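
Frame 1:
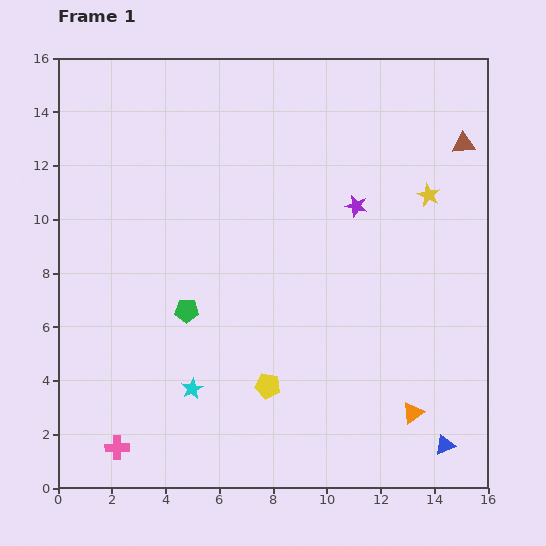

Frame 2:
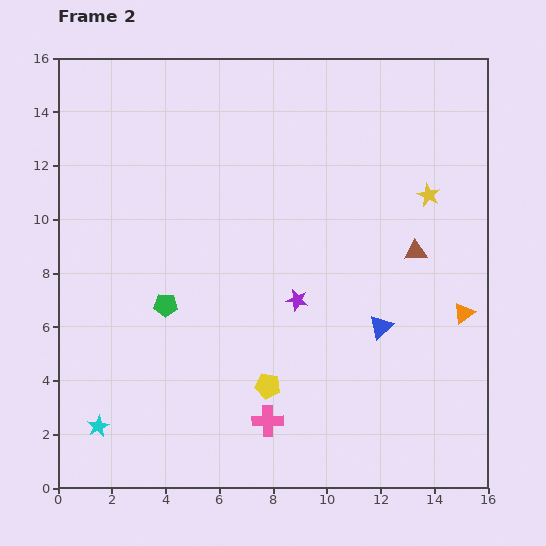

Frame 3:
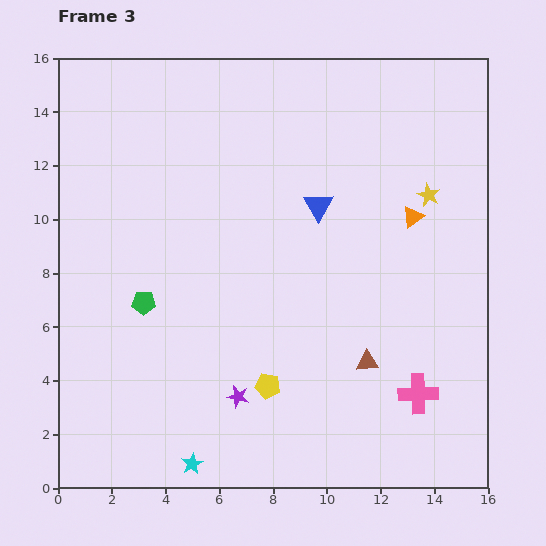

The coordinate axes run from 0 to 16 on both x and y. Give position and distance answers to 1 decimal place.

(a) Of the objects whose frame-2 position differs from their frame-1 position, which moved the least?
the green pentagon

(moved 0.8)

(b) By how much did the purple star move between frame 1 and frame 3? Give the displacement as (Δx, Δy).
(-4.4, -7.1)

The purple star was at (11.1, 10.5) in frame 1 and (6.7, 3.4) in frame 3.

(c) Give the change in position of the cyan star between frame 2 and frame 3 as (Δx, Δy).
(3.5, -1.4)

The cyan star was at (1.5, 2.3) in frame 2 and (5.0, 0.9) in frame 3.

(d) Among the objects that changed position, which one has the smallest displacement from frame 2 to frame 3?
the green pentagon

(moved 0.8)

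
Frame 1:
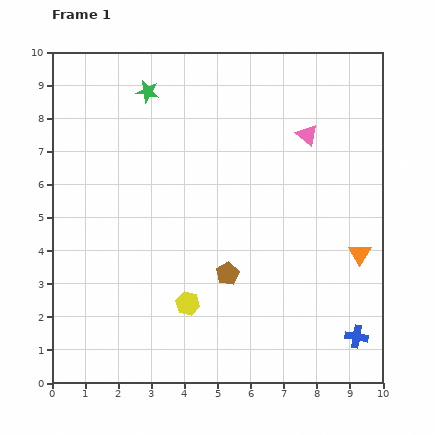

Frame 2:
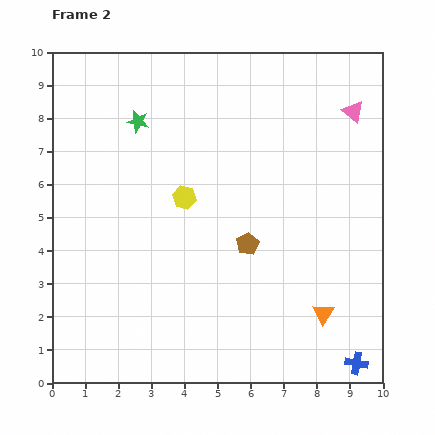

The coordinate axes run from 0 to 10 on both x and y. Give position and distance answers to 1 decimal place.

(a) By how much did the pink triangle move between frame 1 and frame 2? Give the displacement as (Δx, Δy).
(1.4, 0.7)

The pink triangle was at (7.7, 7.5) in frame 1 and (9.1, 8.2) in frame 2.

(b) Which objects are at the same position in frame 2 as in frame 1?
none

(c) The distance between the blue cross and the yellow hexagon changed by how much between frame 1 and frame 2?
+2.0

Distance in frame 1: 5.2. Distance in frame 2: 7.2.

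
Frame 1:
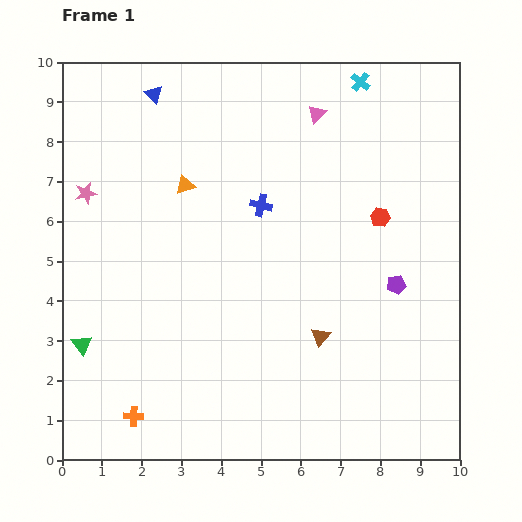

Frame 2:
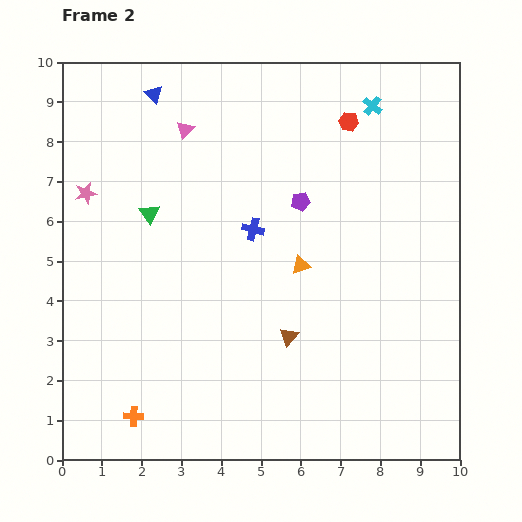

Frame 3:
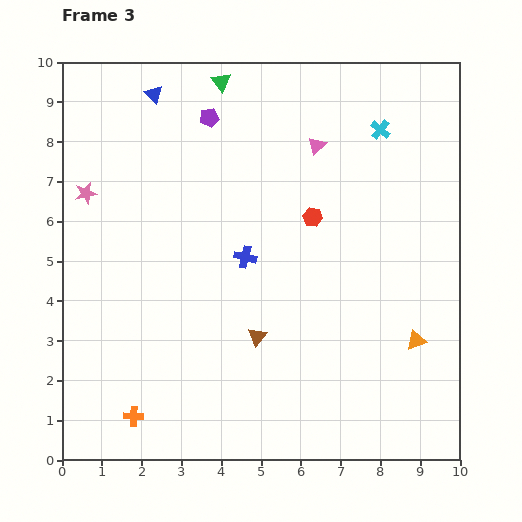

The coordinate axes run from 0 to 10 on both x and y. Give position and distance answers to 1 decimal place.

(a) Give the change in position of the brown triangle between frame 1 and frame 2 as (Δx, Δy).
(-0.8, 0.0)

The brown triangle was at (6.5, 3.1) in frame 1 and (5.7, 3.1) in frame 2.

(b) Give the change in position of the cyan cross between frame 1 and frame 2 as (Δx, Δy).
(0.3, -0.6)

The cyan cross was at (7.5, 9.5) in frame 1 and (7.8, 8.9) in frame 2.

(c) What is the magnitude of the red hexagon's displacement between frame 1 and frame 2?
2.5

The red hexagon moved from (8.0, 6.1) to (7.2, 8.5), a distance of √(0.8² + 2.4²) ≈ 2.5.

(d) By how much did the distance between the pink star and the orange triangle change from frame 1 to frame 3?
+6.6

Distance in frame 1: 2.5. Distance in frame 3: 9.1.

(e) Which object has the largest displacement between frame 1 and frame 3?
the green triangle

(moved 7.5; next 7.0)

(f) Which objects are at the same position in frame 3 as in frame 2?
the blue triangle, the orange cross, the pink star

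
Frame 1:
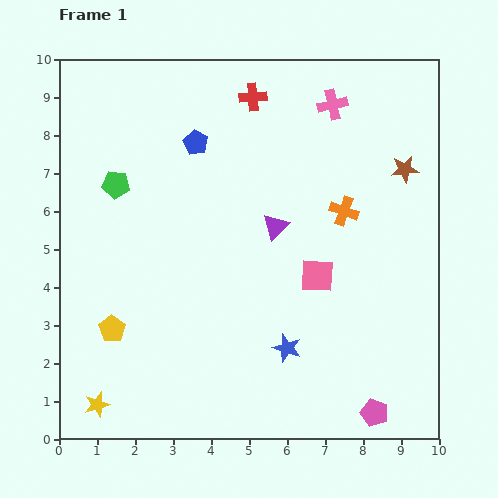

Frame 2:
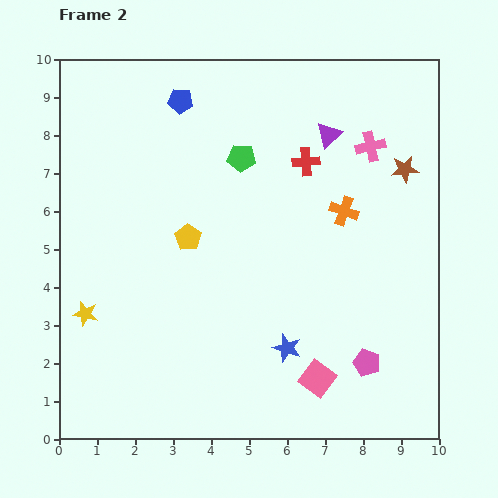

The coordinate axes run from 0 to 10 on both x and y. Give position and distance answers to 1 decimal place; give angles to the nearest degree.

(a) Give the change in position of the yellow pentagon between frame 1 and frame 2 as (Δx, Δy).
(2.0, 2.4)

The yellow pentagon was at (1.4, 2.9) in frame 1 and (3.4, 5.3) in frame 2.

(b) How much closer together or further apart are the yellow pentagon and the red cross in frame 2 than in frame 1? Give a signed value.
-3.4

Distance in frame 1: 7.1. Distance in frame 2: 3.7.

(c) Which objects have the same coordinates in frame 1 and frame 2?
the brown star, the blue star, the orange cross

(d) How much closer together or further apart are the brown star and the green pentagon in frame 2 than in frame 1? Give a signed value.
-3.3

Distance in frame 1: 7.6. Distance in frame 2: 4.3.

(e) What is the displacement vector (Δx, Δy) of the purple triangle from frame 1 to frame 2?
(1.4, 2.4)

The purple triangle was at (5.7, 5.6) in frame 1 and (7.1, 8.0) in frame 2.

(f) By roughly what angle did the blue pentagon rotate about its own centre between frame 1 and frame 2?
23° counter-clockwise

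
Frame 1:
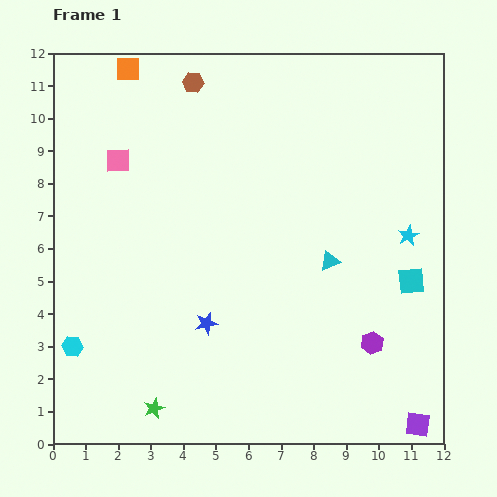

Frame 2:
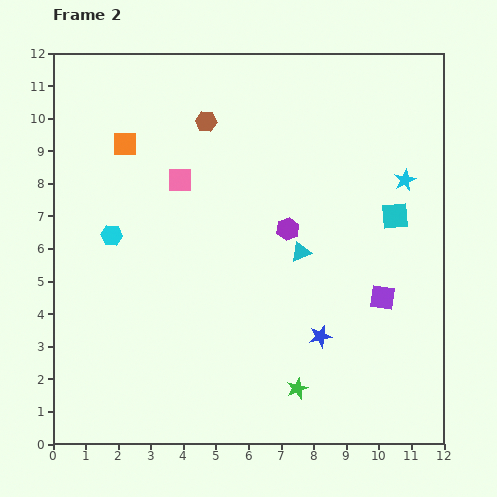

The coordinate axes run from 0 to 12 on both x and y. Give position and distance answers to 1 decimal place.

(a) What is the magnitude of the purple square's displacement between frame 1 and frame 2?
4.1

The purple square moved from (11.2, 0.6) to (10.1, 4.5), a distance of √(1.1² + 3.9²) ≈ 4.1.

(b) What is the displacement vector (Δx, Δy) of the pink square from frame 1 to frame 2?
(1.9, -0.6)

The pink square was at (2.0, 8.7) in frame 1 and (3.9, 8.1) in frame 2.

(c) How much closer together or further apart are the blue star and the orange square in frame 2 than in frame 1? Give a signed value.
+0.2

Distance in frame 1: 8.2. Distance in frame 2: 8.4.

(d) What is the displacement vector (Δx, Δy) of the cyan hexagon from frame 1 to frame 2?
(1.2, 3.4)

The cyan hexagon was at (0.6, 3.0) in frame 1 and (1.8, 6.4) in frame 2.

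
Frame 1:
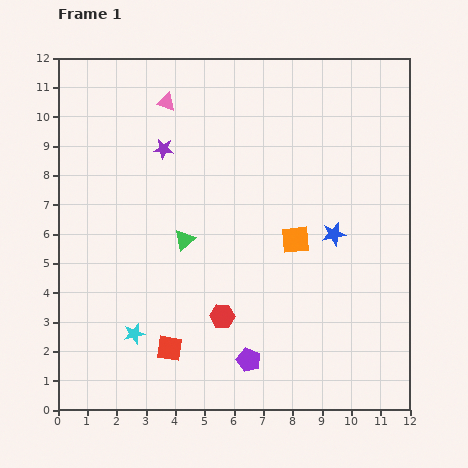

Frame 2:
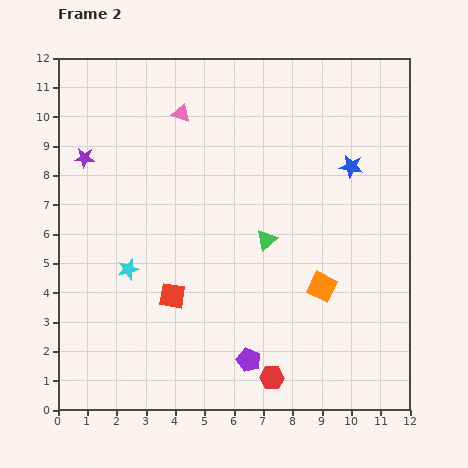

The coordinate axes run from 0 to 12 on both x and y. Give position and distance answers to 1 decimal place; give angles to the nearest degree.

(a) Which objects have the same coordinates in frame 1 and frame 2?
the purple pentagon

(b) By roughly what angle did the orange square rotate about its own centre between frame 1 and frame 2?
32° clockwise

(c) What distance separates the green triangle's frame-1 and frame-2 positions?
2.8

The green triangle moved from (4.3, 5.8) to (7.1, 5.8), a distance of √(2.8² + 0.0²) ≈ 2.8.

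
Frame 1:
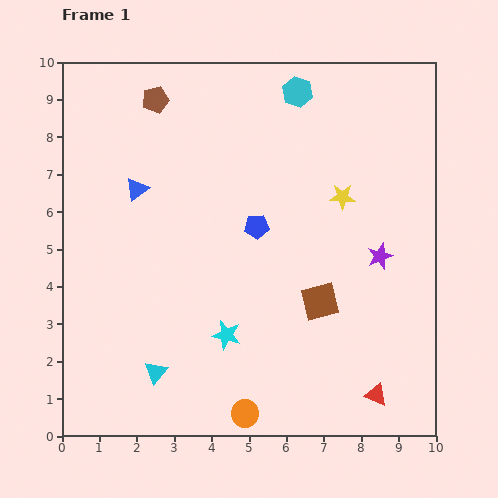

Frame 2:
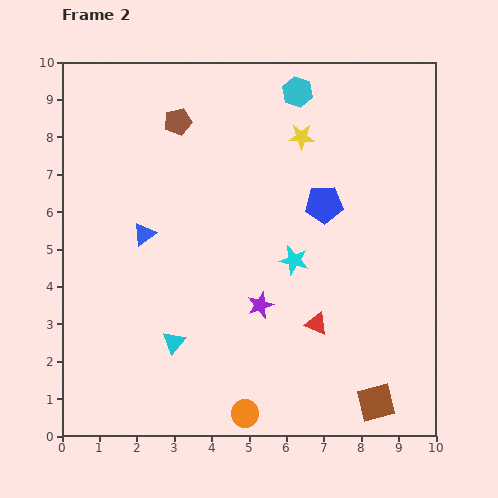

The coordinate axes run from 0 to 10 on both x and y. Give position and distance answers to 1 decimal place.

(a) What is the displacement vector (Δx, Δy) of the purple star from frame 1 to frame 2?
(-3.2, -1.3)

The purple star was at (8.5, 4.8) in frame 1 and (5.3, 3.5) in frame 2.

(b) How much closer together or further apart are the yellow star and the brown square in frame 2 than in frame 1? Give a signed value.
+4.5

Distance in frame 1: 2.9. Distance in frame 2: 7.4.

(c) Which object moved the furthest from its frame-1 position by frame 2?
the purple star

(moved 3.5; next 3.1)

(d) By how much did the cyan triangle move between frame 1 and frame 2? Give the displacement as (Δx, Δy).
(0.5, 0.8)

The cyan triangle was at (2.5, 1.7) in frame 1 and (3.0, 2.5) in frame 2.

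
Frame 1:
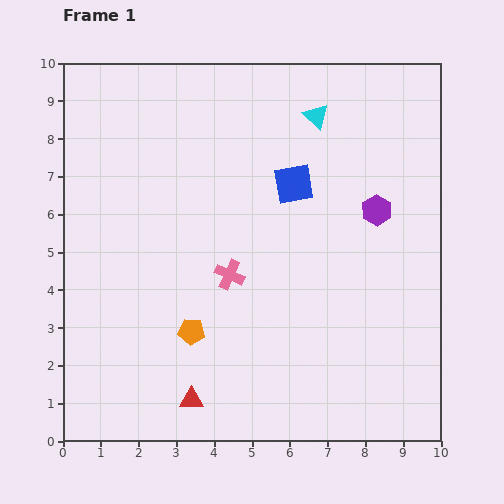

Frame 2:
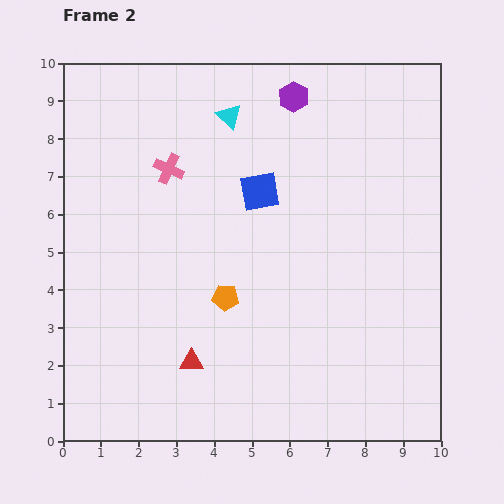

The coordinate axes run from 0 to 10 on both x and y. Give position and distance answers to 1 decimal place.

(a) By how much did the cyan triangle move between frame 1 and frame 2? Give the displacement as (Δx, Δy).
(-2.3, 0.0)

The cyan triangle was at (6.7, 8.6) in frame 1 and (4.4, 8.6) in frame 2.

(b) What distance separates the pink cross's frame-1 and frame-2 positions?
3.2

The pink cross moved from (4.4, 4.4) to (2.8, 7.2), a distance of √(1.6² + 2.8²) ≈ 3.2.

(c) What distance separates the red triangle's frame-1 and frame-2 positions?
1.0

The red triangle moved from (3.4, 1.1) to (3.4, 2.1), a distance of √(0.0² + 1.0²) ≈ 1.0.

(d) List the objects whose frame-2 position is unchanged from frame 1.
none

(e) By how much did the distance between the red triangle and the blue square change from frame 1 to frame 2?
-1.5

Distance in frame 1: 6.3. Distance in frame 2: 4.8.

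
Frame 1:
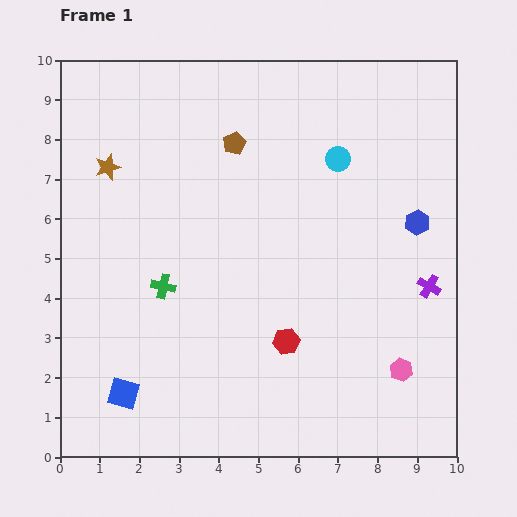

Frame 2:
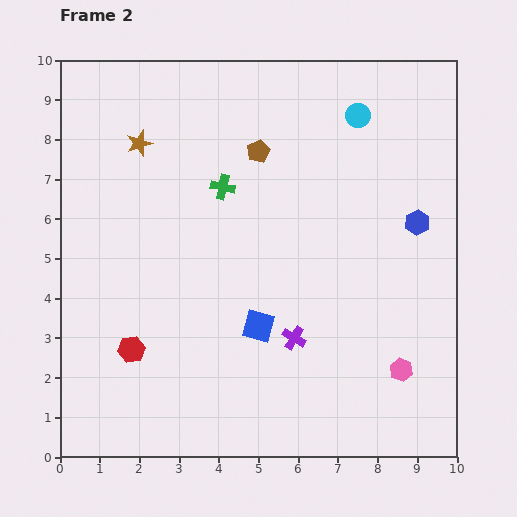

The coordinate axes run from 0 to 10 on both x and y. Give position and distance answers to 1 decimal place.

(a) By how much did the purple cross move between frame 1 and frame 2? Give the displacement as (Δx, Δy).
(-3.4, -1.3)

The purple cross was at (9.3, 4.3) in frame 1 and (5.9, 3.0) in frame 2.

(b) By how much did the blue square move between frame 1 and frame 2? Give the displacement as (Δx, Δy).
(3.4, 1.7)

The blue square was at (1.6, 1.6) in frame 1 and (5.0, 3.3) in frame 2.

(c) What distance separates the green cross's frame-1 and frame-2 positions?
2.9

The green cross moved from (2.6, 4.3) to (4.1, 6.8), a distance of √(1.5² + 2.5²) ≈ 2.9.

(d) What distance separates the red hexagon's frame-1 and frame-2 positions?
3.9

The red hexagon moved from (5.7, 2.9) to (1.8, 2.7), a distance of √(3.9² + 0.2²) ≈ 3.9.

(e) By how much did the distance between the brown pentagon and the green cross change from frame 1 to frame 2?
-2.7

Distance in frame 1: 4.0. Distance in frame 2: 1.3.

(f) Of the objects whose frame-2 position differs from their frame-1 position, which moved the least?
the brown pentagon

(moved 0.6)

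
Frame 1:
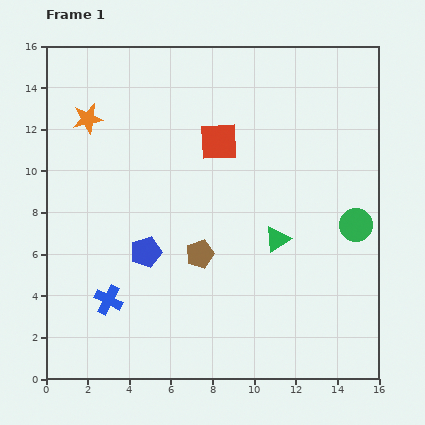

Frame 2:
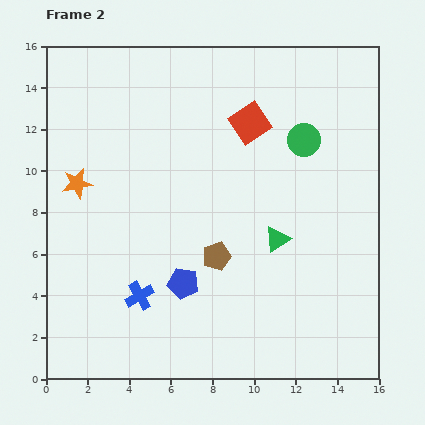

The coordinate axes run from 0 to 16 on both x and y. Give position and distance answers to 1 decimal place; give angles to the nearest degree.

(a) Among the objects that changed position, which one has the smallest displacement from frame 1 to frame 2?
the brown pentagon

(moved 0.8)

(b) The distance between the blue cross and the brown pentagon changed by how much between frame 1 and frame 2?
-0.7

Distance in frame 1: 4.9. Distance in frame 2: 4.2.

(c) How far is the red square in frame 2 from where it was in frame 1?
1.7

The red square moved from (8.3, 11.4) to (9.8, 12.3), a distance of √(1.5² + 0.9²) ≈ 1.7.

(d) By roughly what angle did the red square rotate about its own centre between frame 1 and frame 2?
32° counter-clockwise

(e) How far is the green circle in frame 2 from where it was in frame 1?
4.8

The green circle moved from (14.9, 7.4) to (12.4, 11.5), a distance of √(2.5² + 4.1²) ≈ 4.8.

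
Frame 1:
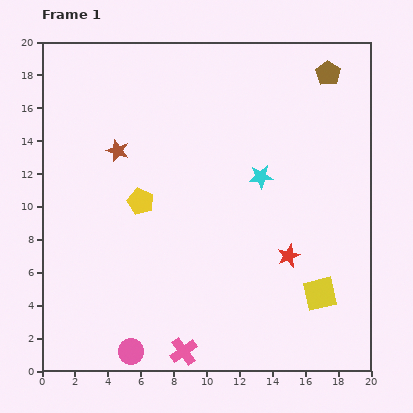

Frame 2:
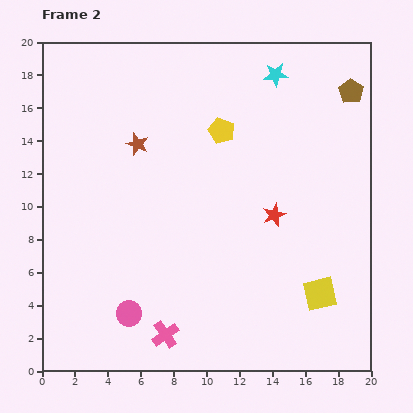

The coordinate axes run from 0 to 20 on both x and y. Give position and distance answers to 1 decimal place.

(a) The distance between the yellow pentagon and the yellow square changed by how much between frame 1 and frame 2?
-0.7

Distance in frame 1: 12.3. Distance in frame 2: 11.6.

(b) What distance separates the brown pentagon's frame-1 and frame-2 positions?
1.8

The brown pentagon moved from (17.4, 18.1) to (18.8, 17.0), a distance of √(1.4² + 1.1²) ≈ 1.8.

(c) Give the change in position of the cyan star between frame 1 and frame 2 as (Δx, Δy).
(0.9, 6.2)

The cyan star was at (13.3, 11.8) in frame 1 and (14.2, 18.0) in frame 2.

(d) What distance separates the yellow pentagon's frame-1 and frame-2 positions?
6.5

The yellow pentagon moved from (6.0, 10.3) to (10.9, 14.6), a distance of √(4.9² + 4.3²) ≈ 6.5.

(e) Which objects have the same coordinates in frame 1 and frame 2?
the yellow square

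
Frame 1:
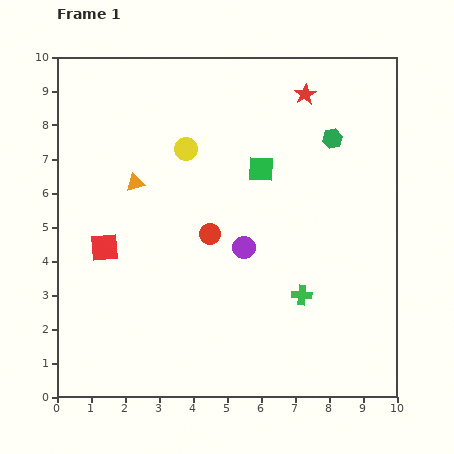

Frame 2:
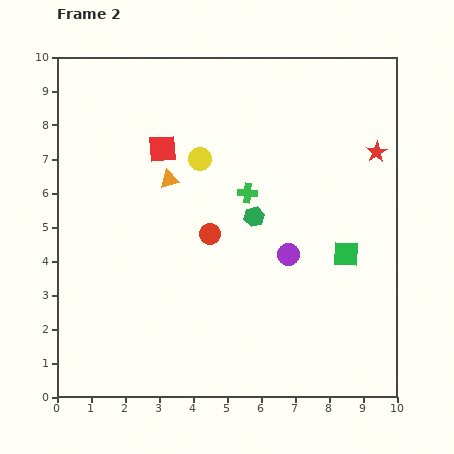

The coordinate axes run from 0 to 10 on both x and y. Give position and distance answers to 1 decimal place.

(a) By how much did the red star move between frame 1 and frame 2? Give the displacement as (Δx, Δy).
(2.1, -1.7)

The red star was at (7.3, 8.9) in frame 1 and (9.4, 7.2) in frame 2.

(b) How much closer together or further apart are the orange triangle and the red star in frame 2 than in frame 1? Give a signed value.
+0.6

Distance in frame 1: 5.6. Distance in frame 2: 6.2.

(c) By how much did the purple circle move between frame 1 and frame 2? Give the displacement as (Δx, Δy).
(1.3, -0.2)

The purple circle was at (5.5, 4.4) in frame 1 and (6.8, 4.2) in frame 2.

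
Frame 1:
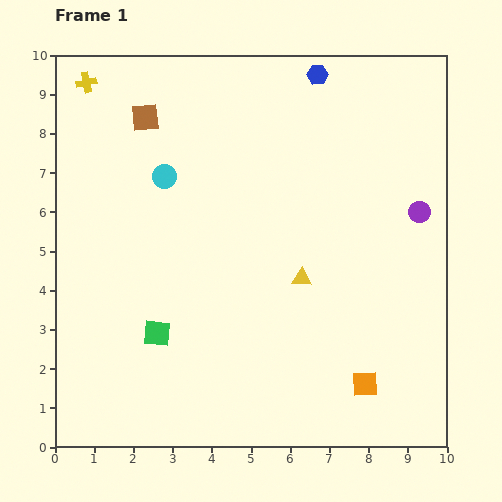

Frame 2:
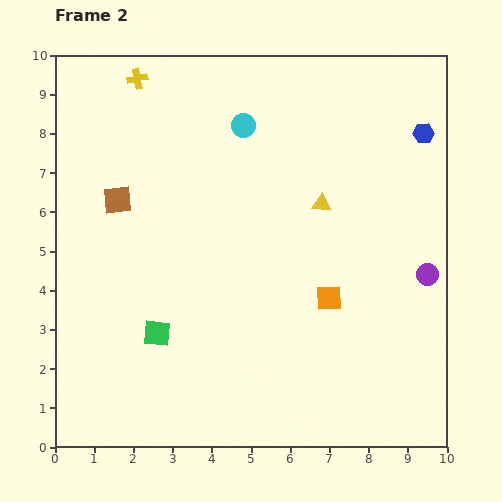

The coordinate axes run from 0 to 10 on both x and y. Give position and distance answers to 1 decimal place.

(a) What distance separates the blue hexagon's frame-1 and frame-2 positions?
3.1

The blue hexagon moved from (6.7, 9.5) to (9.4, 8.0), a distance of √(2.7² + 1.5²) ≈ 3.1.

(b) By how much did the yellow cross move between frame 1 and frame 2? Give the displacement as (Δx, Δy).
(1.3, 0.1)

The yellow cross was at (0.8, 9.3) in frame 1 and (2.1, 9.4) in frame 2.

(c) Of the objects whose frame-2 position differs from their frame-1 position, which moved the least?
the yellow cross

(moved 1.3)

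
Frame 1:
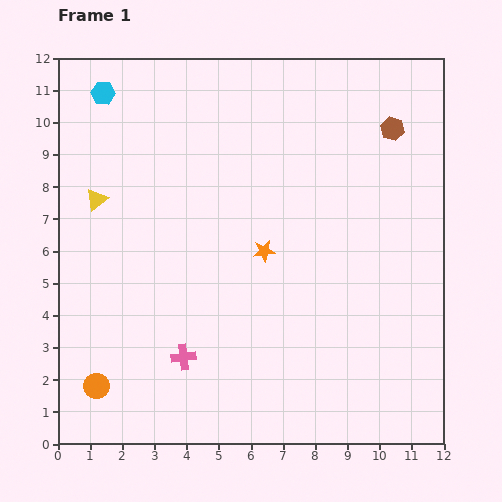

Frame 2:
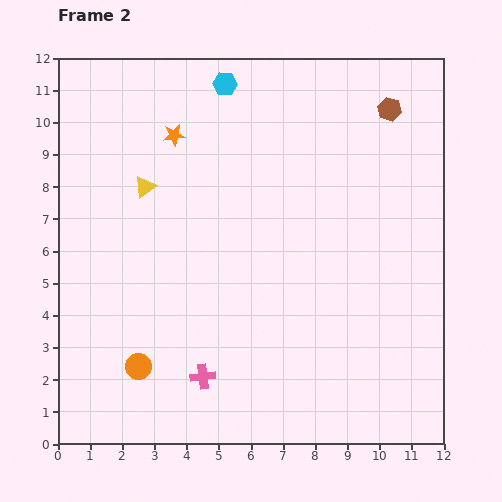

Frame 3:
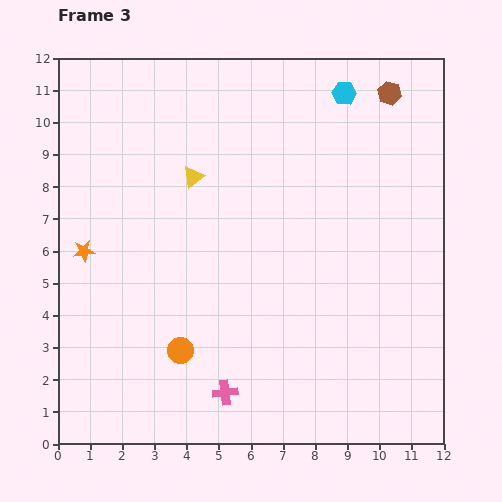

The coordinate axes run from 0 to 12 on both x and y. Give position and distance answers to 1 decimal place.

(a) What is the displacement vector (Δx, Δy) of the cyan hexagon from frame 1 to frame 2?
(3.8, 0.3)

The cyan hexagon was at (1.4, 10.9) in frame 1 and (5.2, 11.2) in frame 2.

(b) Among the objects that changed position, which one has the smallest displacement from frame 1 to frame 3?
the brown hexagon

(moved 1.1)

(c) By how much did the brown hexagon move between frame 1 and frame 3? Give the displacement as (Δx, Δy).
(-0.1, 1.1)

The brown hexagon was at (10.4, 9.8) in frame 1 and (10.3, 10.9) in frame 3.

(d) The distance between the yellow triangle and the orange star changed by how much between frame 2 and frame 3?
+2.3

Distance in frame 2: 1.8. Distance in frame 3: 4.1.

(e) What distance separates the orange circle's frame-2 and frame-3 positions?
1.4

The orange circle moved from (2.5, 2.4) to (3.8, 2.9), a distance of √(1.3² + 0.5²) ≈ 1.4.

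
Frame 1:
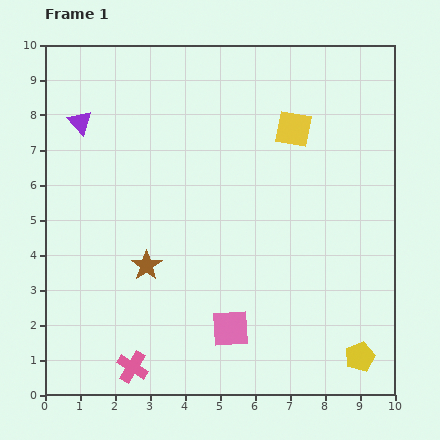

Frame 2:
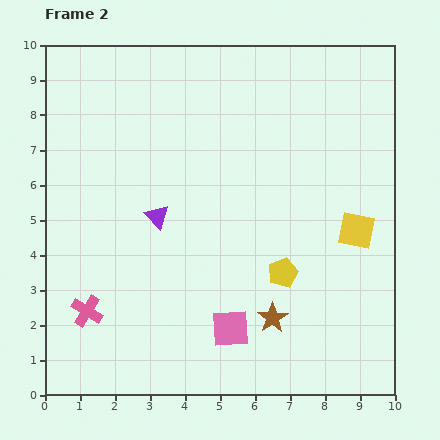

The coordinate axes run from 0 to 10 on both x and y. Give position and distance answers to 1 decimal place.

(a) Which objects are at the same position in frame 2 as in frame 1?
the pink square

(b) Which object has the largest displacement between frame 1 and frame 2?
the brown star

(moved 3.9; next 3.5)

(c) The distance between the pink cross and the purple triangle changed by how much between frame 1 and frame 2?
-3.8

Distance in frame 1: 7.2. Distance in frame 2: 3.4.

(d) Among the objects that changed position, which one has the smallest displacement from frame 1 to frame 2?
the pink cross

(moved 2.1)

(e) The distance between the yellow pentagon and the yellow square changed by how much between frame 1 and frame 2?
-4.4

Distance in frame 1: 6.8. Distance in frame 2: 2.4.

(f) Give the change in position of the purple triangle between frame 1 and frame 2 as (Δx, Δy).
(2.2, -2.7)

The purple triangle was at (1.0, 7.8) in frame 1 and (3.2, 5.1) in frame 2.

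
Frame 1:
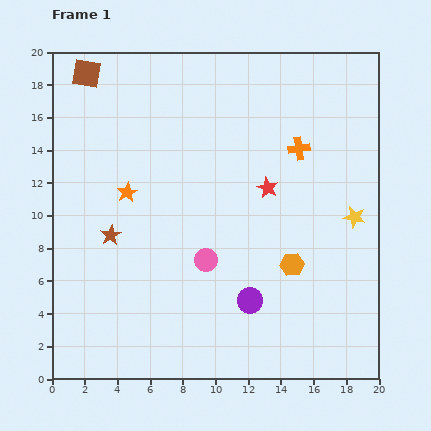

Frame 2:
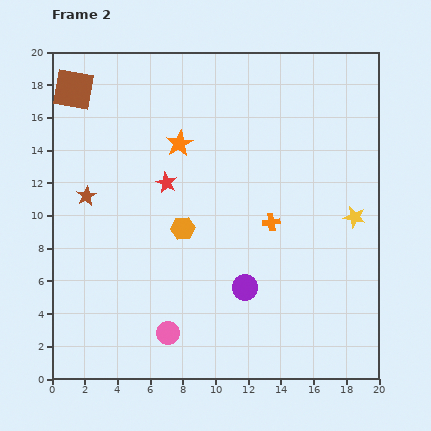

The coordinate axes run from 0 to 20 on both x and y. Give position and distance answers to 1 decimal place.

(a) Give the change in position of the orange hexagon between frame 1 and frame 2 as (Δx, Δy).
(-6.7, 2.2)

The orange hexagon was at (14.7, 7.0) in frame 1 and (8.0, 9.2) in frame 2.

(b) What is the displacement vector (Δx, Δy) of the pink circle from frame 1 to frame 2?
(-2.3, -4.5)

The pink circle was at (9.4, 7.3) in frame 1 and (7.1, 2.8) in frame 2.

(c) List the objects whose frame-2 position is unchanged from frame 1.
the yellow star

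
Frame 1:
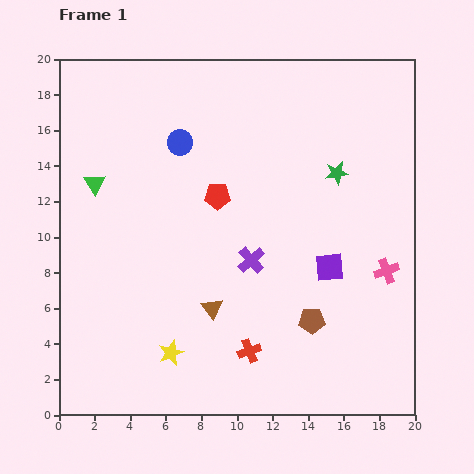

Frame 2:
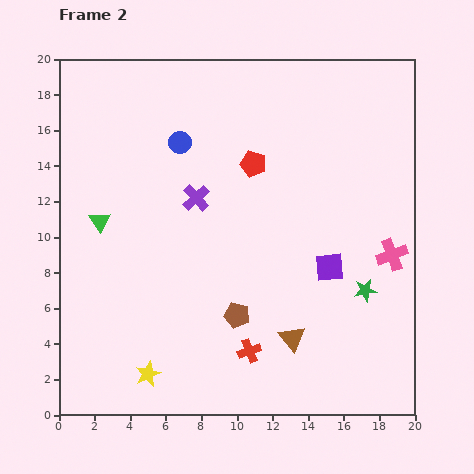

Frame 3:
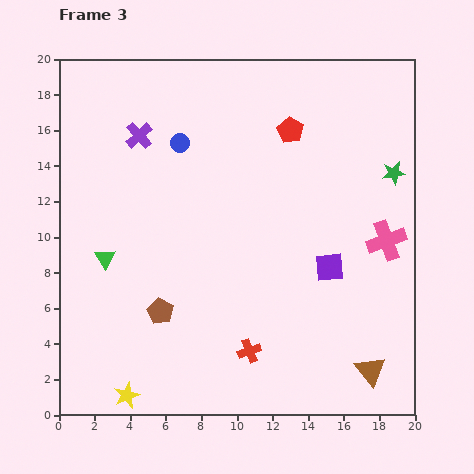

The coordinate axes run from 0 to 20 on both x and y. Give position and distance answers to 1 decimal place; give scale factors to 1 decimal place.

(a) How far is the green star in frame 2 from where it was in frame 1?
6.8

The green star moved from (15.6, 13.6) to (17.2, 7.0), a distance of √(1.6² + 6.6²) ≈ 6.8.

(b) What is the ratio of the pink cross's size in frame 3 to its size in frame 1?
1.6×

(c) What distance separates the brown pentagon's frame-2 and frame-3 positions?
4.3

The brown pentagon moved from (10.0, 5.6) to (5.7, 5.8), a distance of √(4.3² + 0.2²) ≈ 4.3.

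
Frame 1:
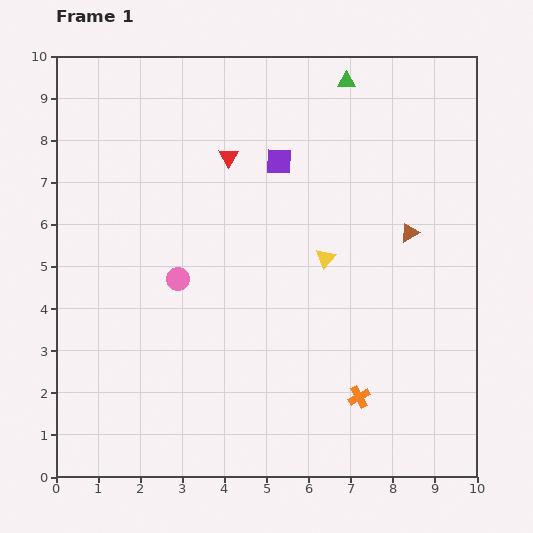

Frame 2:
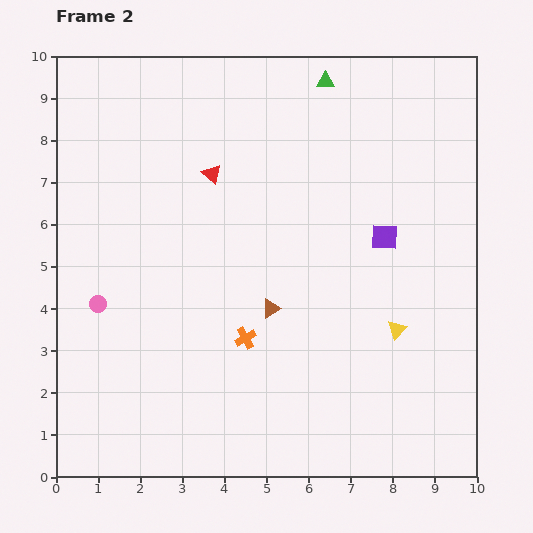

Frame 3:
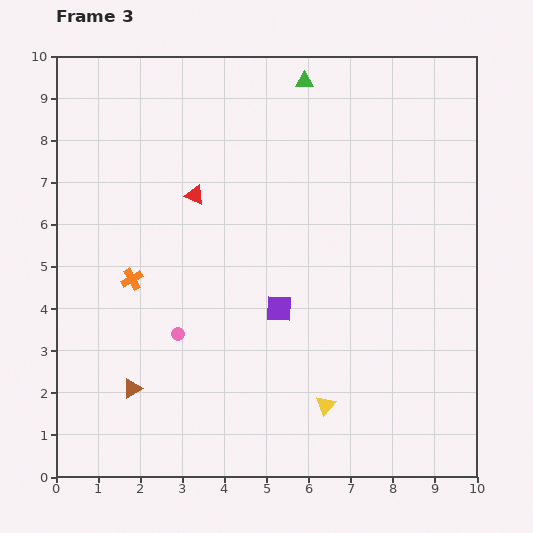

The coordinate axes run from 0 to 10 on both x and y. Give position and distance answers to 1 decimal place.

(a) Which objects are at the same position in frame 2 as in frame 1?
none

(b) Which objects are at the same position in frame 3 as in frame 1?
none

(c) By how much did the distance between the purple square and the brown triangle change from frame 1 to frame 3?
+0.5

Distance in frame 1: 3.5. Distance in frame 3: 4.0.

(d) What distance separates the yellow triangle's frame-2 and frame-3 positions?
2.5

The yellow triangle moved from (8.1, 3.5) to (6.4, 1.7), a distance of √(1.7² + 1.8²) ≈ 2.5.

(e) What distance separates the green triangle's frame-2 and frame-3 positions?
0.5

The green triangle moved from (6.4, 9.4) to (5.9, 9.4), a distance of √(0.5² + 0.0²) ≈ 0.5.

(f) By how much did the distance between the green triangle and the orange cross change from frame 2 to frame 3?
-0.2

Distance in frame 2: 6.4. Distance in frame 3: 6.2.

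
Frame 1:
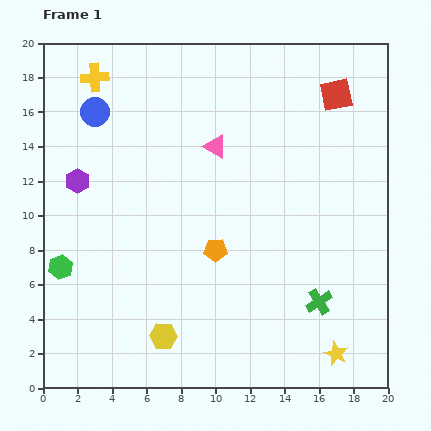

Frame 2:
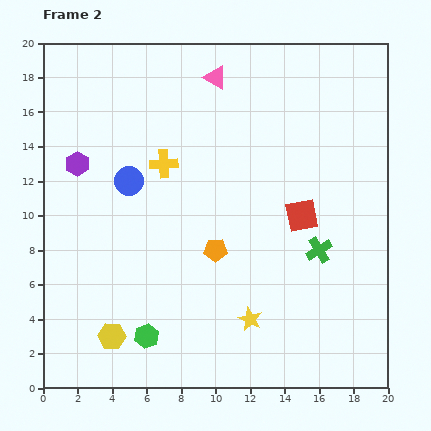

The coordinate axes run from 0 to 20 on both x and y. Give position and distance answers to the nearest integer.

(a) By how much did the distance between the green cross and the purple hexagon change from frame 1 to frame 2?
-1

Distance in frame 1: 16. Distance in frame 2: 15.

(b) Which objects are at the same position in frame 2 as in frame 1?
the orange pentagon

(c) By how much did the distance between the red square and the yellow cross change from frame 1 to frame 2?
-5

Distance in frame 1: 14. Distance in frame 2: 9.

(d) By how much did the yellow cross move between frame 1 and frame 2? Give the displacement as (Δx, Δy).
(4, -5)

The yellow cross was at (3, 18) in frame 1 and (7, 13) in frame 2.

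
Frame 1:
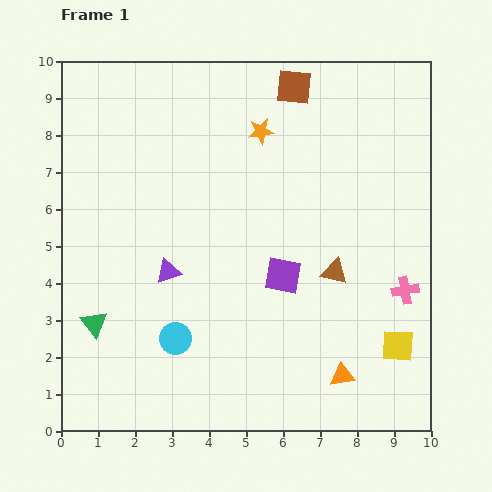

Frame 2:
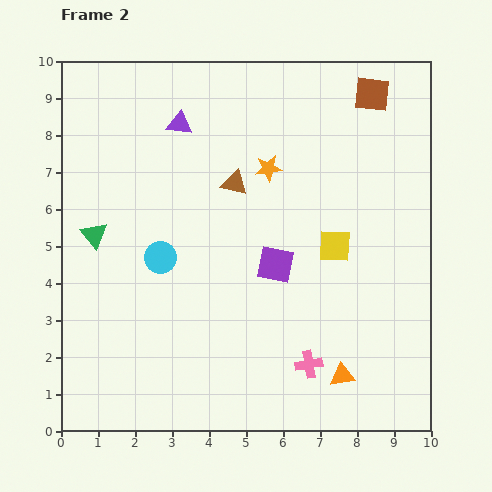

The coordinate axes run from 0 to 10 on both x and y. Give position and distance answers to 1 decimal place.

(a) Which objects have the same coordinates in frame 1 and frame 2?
the orange triangle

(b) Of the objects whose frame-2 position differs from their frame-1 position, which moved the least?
the purple square

(moved 0.4)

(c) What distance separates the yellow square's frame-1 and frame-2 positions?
3.2

The yellow square moved from (9.1, 2.3) to (7.4, 5.0), a distance of √(1.7² + 2.7²) ≈ 3.2.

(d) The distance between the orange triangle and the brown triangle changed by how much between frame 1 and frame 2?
+3.2

Distance in frame 1: 2.8. Distance in frame 2: 6.0.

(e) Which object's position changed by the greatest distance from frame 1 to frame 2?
the purple triangle

(moved 4.0; next 3.6)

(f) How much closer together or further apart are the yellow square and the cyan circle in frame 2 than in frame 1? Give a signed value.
-1.3

Distance in frame 1: 6.0. Distance in frame 2: 4.7.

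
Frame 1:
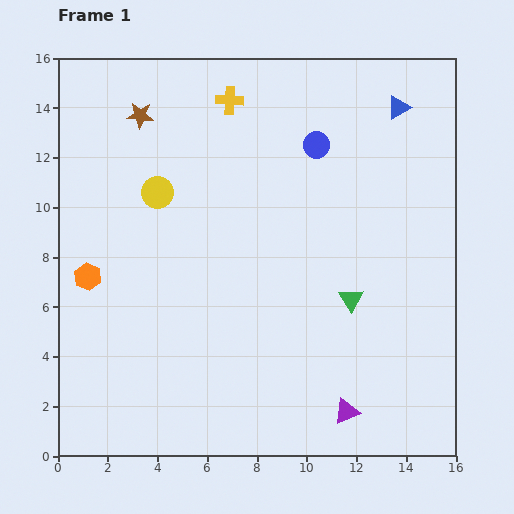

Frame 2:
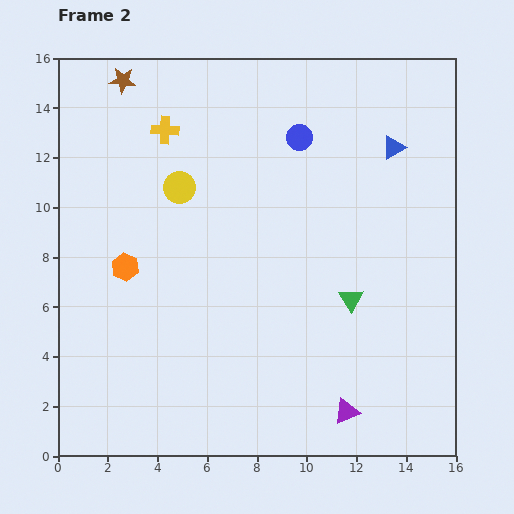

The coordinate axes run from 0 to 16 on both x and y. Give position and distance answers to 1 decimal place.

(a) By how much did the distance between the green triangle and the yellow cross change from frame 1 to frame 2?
+0.7

Distance in frame 1: 9.4. Distance in frame 2: 10.1.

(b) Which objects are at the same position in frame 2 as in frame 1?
the purple triangle, the green triangle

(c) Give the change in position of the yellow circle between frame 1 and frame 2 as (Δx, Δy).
(0.9, 0.2)

The yellow circle was at (4.0, 10.6) in frame 1 and (4.9, 10.8) in frame 2.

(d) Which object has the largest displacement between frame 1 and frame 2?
the yellow cross

(moved 2.9; next 1.6)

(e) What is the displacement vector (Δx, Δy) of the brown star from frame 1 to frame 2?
(-0.7, 1.4)

The brown star was at (3.3, 13.7) in frame 1 and (2.6, 15.1) in frame 2.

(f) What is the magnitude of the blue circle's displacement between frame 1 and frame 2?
0.8

The blue circle moved from (10.4, 12.5) to (9.7, 12.8), a distance of √(0.7² + 0.3²) ≈ 0.8.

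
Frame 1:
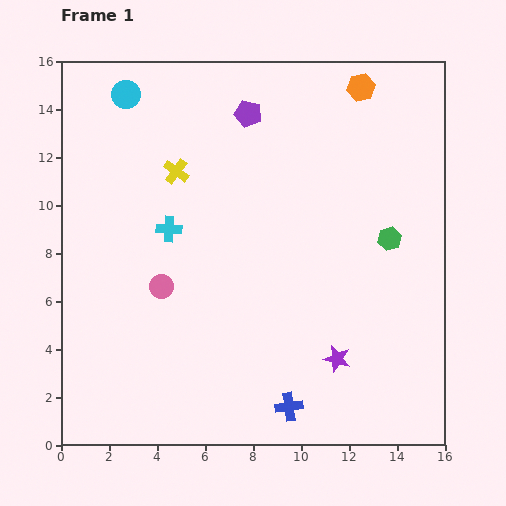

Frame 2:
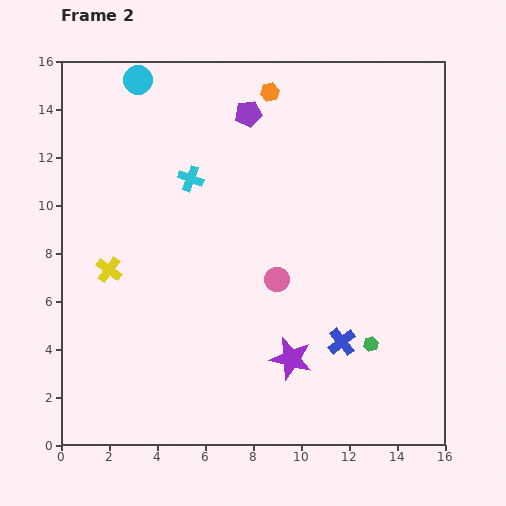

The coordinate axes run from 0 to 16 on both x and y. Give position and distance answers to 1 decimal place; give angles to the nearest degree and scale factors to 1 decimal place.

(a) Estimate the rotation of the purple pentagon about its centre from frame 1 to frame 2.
24° counter-clockwise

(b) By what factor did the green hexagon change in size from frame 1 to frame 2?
0.6×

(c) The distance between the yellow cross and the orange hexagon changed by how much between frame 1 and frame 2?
+1.5

Distance in frame 1: 8.5. Distance in frame 2: 10.0.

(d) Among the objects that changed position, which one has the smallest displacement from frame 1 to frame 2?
the cyan circle

(moved 0.8)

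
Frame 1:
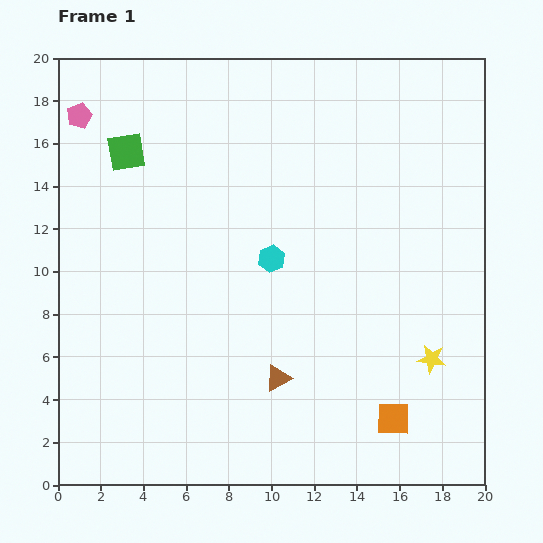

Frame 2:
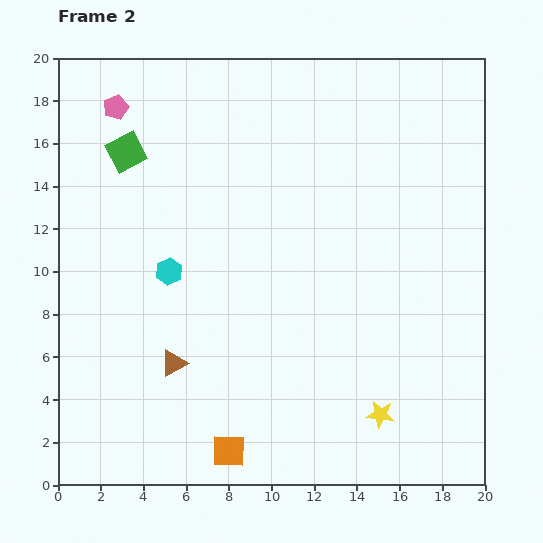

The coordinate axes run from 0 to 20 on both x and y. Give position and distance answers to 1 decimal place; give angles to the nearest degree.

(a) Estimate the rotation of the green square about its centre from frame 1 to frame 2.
19° counter-clockwise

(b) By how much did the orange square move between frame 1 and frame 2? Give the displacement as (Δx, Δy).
(-7.7, -1.5)

The orange square was at (15.7, 3.1) in frame 1 and (8.0, 1.6) in frame 2.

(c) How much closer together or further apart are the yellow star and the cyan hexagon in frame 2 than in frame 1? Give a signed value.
+3.1

Distance in frame 1: 8.9. Distance in frame 2: 12.0.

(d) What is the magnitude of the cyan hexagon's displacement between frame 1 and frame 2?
4.8

The cyan hexagon moved from (10.0, 10.6) to (5.2, 10.0), a distance of √(4.8² + 0.6²) ≈ 4.8.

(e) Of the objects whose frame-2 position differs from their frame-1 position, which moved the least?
the pink pentagon

(moved 1.7)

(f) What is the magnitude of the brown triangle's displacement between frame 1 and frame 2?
4.9

The brown triangle moved from (10.3, 5.0) to (5.4, 5.7), a distance of √(4.9² + 0.7²) ≈ 4.9.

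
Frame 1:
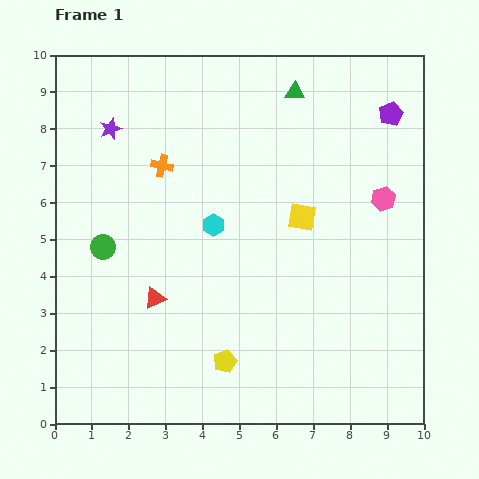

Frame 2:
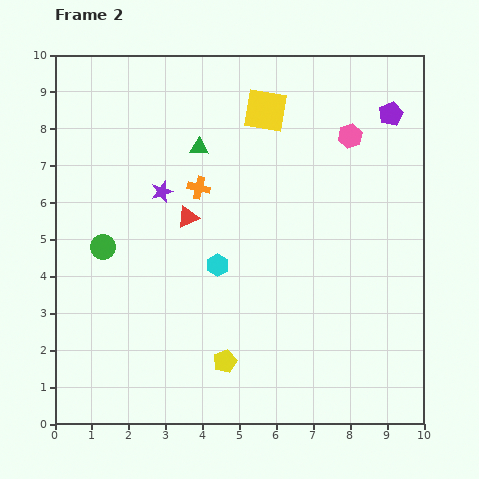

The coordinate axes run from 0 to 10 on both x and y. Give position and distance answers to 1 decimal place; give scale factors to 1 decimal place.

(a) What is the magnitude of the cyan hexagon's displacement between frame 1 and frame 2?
1.1

The cyan hexagon moved from (4.3, 5.4) to (4.4, 4.3), a distance of √(0.1² + 1.1²) ≈ 1.1.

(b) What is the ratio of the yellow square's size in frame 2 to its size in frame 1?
1.6×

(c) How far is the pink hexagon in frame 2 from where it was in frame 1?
1.9

The pink hexagon moved from (8.9, 6.1) to (8.0, 7.8), a distance of √(0.9² + 1.7²) ≈ 1.9.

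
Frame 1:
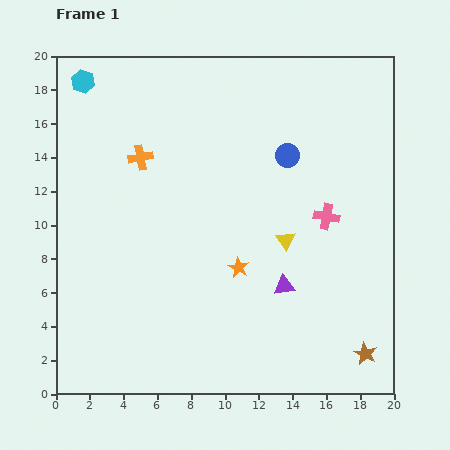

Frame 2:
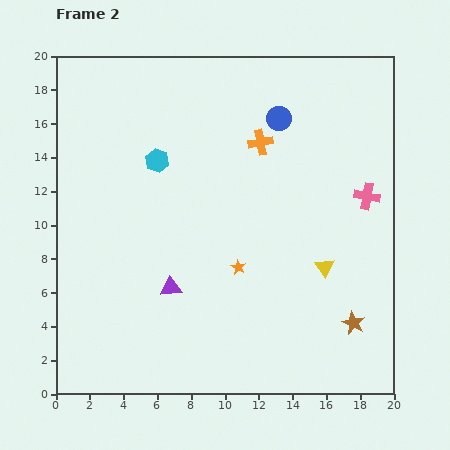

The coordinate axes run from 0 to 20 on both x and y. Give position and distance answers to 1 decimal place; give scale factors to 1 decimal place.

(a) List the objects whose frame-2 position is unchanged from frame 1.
the orange star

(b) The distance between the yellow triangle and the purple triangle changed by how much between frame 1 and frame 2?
+6.5

Distance in frame 1: 2.7. Distance in frame 2: 9.2.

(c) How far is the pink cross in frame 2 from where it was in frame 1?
2.7

The pink cross moved from (16.0, 10.5) to (18.4, 11.7), a distance of √(2.4² + 1.2²) ≈ 2.7.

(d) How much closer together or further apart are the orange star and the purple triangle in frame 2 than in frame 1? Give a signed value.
+1.3

Distance in frame 1: 2.9. Distance in frame 2: 4.2.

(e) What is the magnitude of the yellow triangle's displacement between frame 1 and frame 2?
2.8

The yellow triangle moved from (13.6, 9.1) to (15.9, 7.5), a distance of √(2.3² + 1.6²) ≈ 2.8.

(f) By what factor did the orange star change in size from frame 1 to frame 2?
0.7×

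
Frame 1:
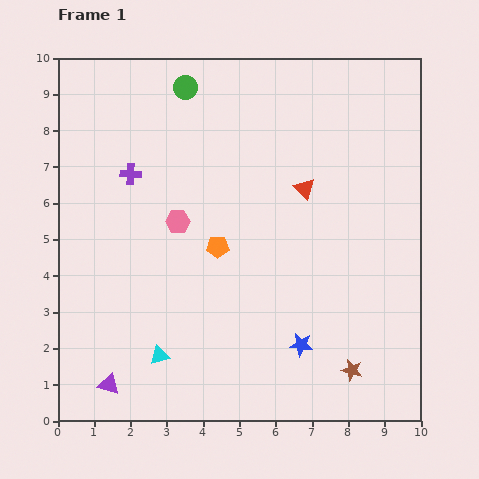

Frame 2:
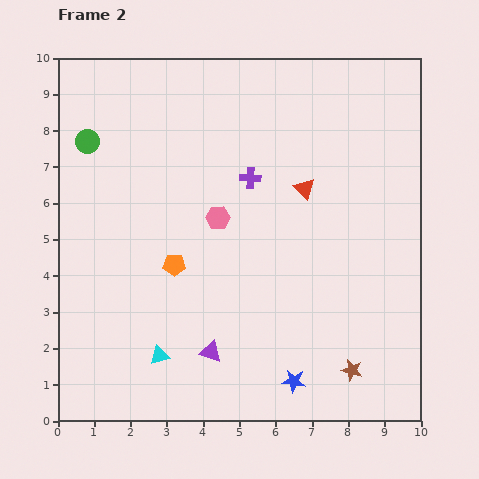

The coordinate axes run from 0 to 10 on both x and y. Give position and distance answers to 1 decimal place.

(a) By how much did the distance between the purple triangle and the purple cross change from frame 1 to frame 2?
-0.9

Distance in frame 1: 5.8. Distance in frame 2: 4.9.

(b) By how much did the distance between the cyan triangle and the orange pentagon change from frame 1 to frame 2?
-0.9

Distance in frame 1: 3.4. Distance in frame 2: 2.5.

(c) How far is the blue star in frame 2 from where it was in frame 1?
1.0

The blue star moved from (6.7, 2.1) to (6.5, 1.1), a distance of √(0.2² + 1.0²) ≈ 1.0.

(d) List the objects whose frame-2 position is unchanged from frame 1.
the brown star, the cyan triangle, the red triangle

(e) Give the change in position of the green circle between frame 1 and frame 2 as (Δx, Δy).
(-2.7, -1.5)

The green circle was at (3.5, 9.2) in frame 1 and (0.8, 7.7) in frame 2.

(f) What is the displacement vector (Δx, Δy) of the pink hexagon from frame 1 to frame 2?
(1.1, 0.1)

The pink hexagon was at (3.3, 5.5) in frame 1 and (4.4, 5.6) in frame 2.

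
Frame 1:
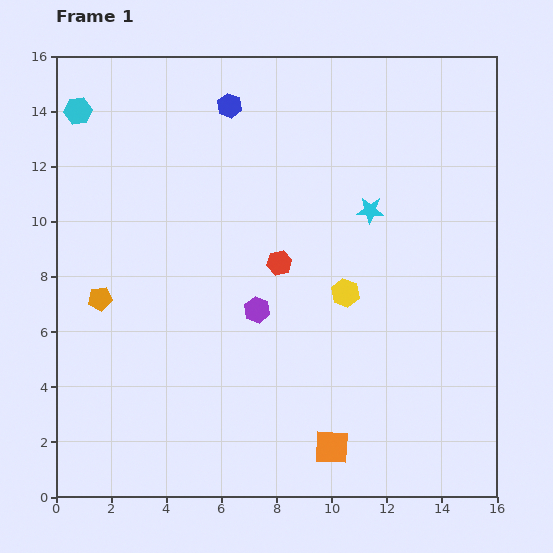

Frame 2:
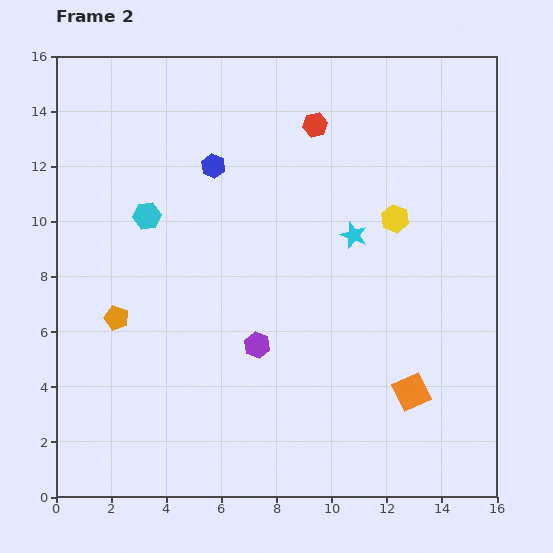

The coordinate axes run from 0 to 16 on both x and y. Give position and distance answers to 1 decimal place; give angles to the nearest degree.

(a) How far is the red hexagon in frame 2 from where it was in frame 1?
5.2

The red hexagon moved from (8.1, 8.5) to (9.4, 13.5), a distance of √(1.3² + 5.0²) ≈ 5.2.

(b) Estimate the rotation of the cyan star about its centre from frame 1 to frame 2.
18° clockwise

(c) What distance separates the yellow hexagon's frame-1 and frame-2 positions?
3.2

The yellow hexagon moved from (10.5, 7.4) to (12.3, 10.1), a distance of √(1.8² + 2.7²) ≈ 3.2.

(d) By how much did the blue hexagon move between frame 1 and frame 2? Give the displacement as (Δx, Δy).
(-0.6, -2.2)

The blue hexagon was at (6.3, 14.2) in frame 1 and (5.7, 12.0) in frame 2.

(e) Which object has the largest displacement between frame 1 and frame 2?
the red hexagon

(moved 5.2; next 4.5)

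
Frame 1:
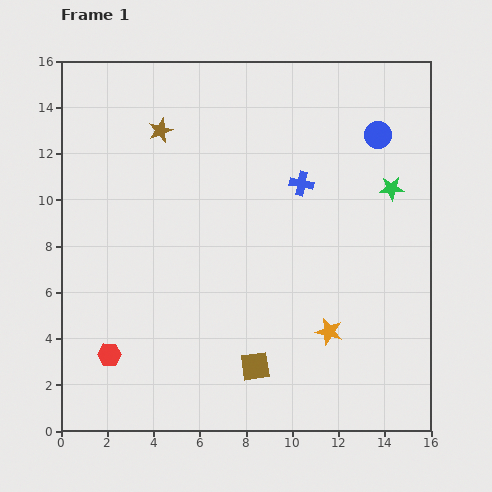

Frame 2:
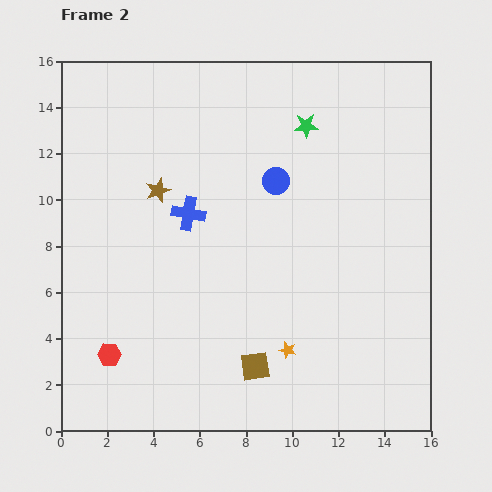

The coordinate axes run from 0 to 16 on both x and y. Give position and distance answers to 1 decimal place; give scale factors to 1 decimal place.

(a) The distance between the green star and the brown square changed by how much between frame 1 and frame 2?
+0.9

Distance in frame 1: 9.7. Distance in frame 2: 10.6.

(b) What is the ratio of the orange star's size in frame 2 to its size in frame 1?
0.6×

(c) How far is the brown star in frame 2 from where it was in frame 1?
2.6

The brown star moved from (4.3, 13.0) to (4.2, 10.4), a distance of √(0.1² + 2.6²) ≈ 2.6.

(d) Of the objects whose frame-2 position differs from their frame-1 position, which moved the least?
the orange star

(moved 2.0)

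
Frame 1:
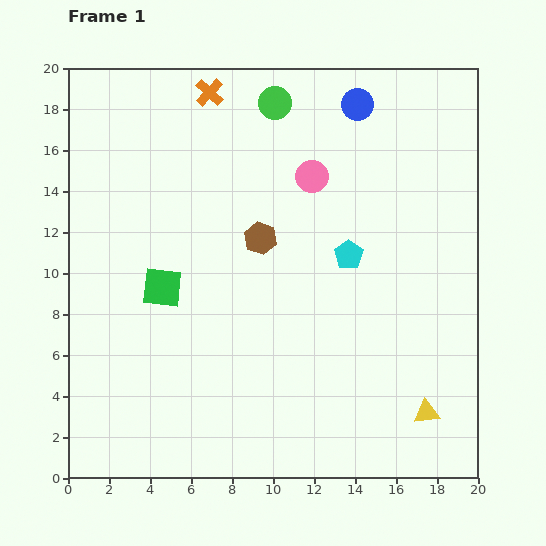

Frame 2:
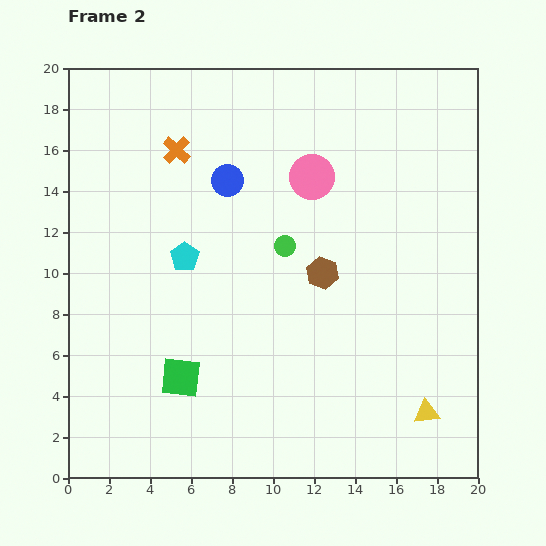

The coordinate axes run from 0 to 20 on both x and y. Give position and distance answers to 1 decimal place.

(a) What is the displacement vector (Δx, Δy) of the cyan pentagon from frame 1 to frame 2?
(-8.0, -0.1)

The cyan pentagon was at (13.7, 10.9) in frame 1 and (5.7, 10.8) in frame 2.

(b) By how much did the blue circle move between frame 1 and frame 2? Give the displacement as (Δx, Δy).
(-6.3, -3.7)

The blue circle was at (14.1, 18.2) in frame 1 and (7.8, 14.5) in frame 2.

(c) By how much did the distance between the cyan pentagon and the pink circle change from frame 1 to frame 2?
+3.1

Distance in frame 1: 4.2. Distance in frame 2: 7.3.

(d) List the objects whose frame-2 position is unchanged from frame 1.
the pink circle, the yellow triangle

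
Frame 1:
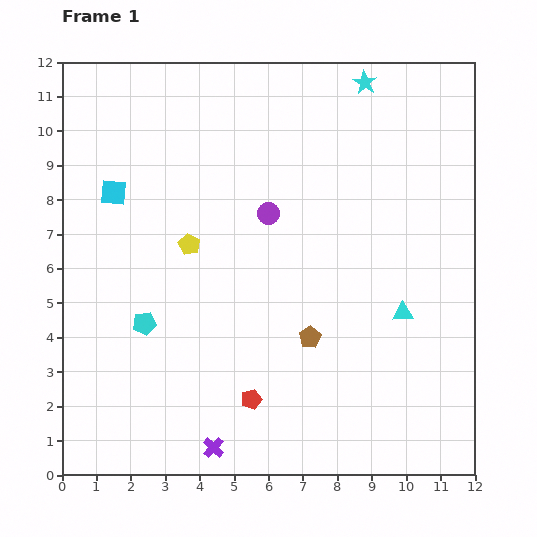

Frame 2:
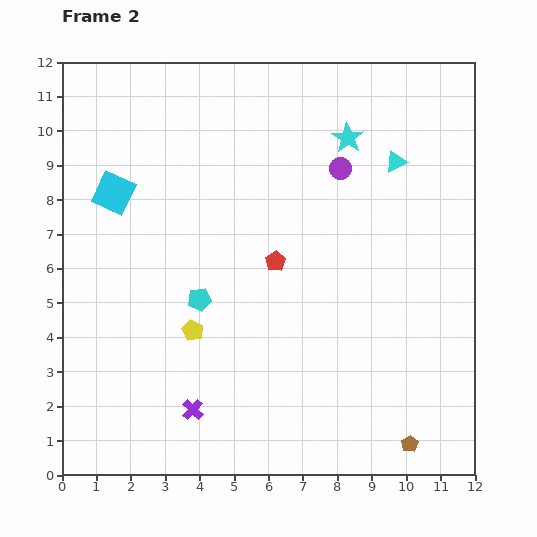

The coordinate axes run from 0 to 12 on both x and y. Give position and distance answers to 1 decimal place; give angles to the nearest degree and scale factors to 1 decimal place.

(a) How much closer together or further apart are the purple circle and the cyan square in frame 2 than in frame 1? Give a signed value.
+2.1

Distance in frame 1: 4.5. Distance in frame 2: 6.6.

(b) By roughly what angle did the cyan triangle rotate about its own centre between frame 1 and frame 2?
23° counter-clockwise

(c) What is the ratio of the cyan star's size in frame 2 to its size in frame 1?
1.3×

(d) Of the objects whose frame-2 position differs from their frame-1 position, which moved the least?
the purple cross

(moved 1.3)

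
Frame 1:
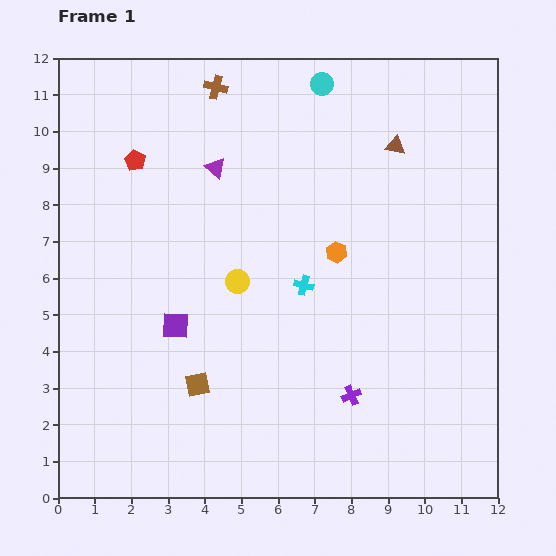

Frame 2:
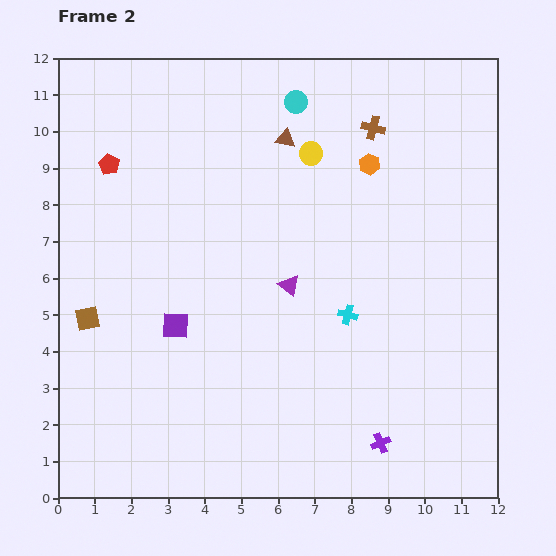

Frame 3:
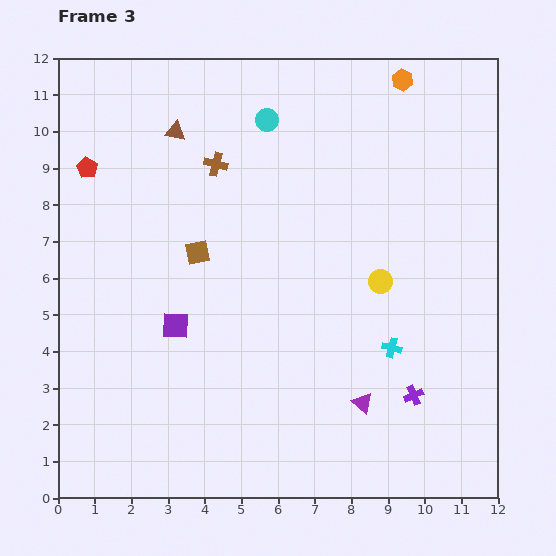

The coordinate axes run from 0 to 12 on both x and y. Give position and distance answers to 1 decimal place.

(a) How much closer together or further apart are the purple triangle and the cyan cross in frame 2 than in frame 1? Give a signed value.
-2.2

Distance in frame 1: 4.0. Distance in frame 2: 1.8.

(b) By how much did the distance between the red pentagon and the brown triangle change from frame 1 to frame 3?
-4.5

Distance in frame 1: 7.1. Distance in frame 3: 2.6.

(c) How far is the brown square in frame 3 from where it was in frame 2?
3.5

The brown square moved from (0.8, 4.9) to (3.8, 6.7), a distance of √(3.0² + 1.8²) ≈ 3.5.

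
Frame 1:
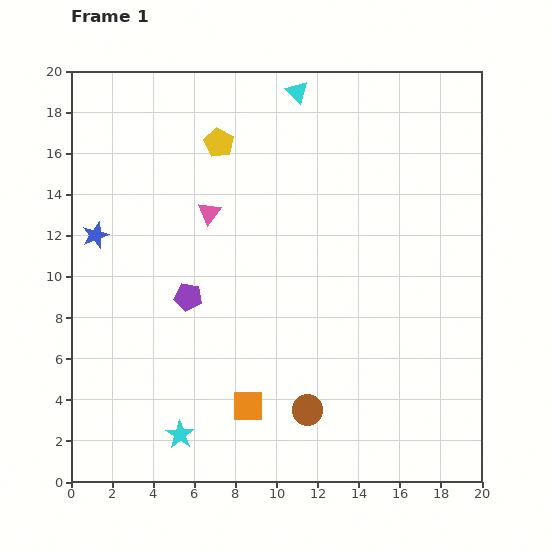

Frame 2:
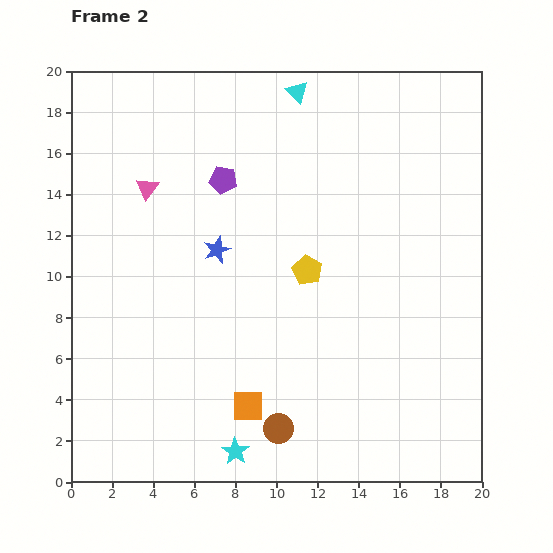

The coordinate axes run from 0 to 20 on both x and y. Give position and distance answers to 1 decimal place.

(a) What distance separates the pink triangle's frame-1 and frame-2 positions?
3.2

The pink triangle moved from (6.7, 13.1) to (3.7, 14.3), a distance of √(3.0² + 1.2²) ≈ 3.2.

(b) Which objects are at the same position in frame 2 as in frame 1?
the cyan triangle, the orange square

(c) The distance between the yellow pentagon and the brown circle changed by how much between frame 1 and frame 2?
-5.9

Distance in frame 1: 13.7. Distance in frame 2: 7.8.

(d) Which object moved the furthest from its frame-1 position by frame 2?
the yellow pentagon

(moved 7.5; next 5.9)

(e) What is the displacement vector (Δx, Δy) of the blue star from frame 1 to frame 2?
(5.9, -0.7)

The blue star was at (1.2, 12.0) in frame 1 and (7.1, 11.3) in frame 2.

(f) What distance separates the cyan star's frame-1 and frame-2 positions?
2.8

The cyan star moved from (5.3, 2.3) to (8.0, 1.5), a distance of √(2.7² + 0.8²) ≈ 2.8.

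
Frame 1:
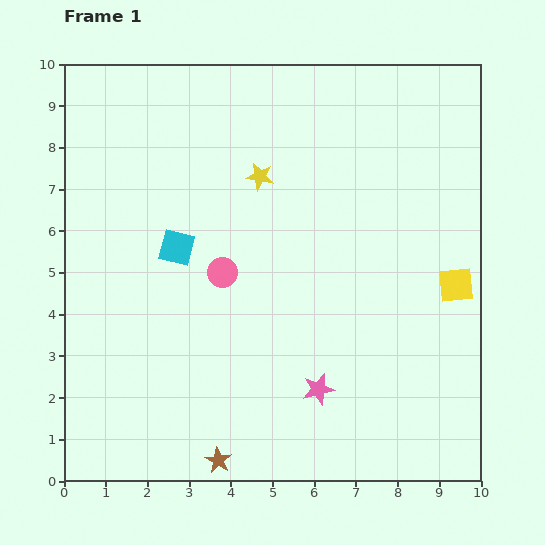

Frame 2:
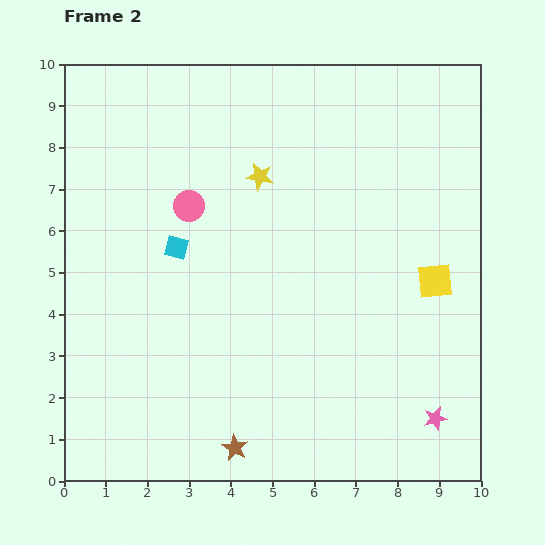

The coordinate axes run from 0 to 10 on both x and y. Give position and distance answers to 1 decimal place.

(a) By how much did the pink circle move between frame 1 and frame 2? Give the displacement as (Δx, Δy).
(-0.8, 1.6)

The pink circle was at (3.8, 5.0) in frame 1 and (3.0, 6.6) in frame 2.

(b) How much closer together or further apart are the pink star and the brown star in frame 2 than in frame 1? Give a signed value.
+2.0

Distance in frame 1: 2.9. Distance in frame 2: 4.9.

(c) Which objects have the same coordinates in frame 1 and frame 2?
the yellow star, the cyan square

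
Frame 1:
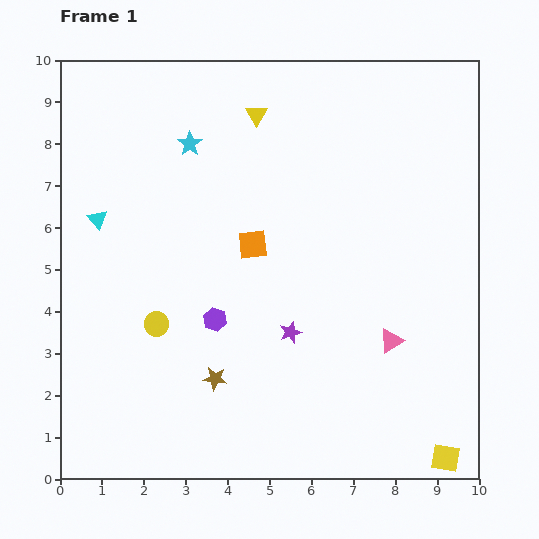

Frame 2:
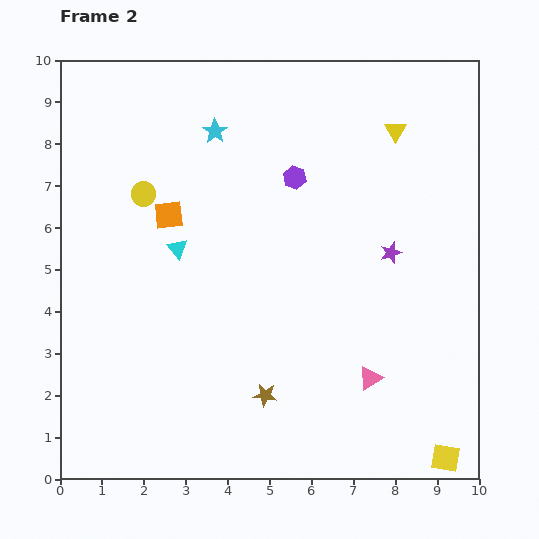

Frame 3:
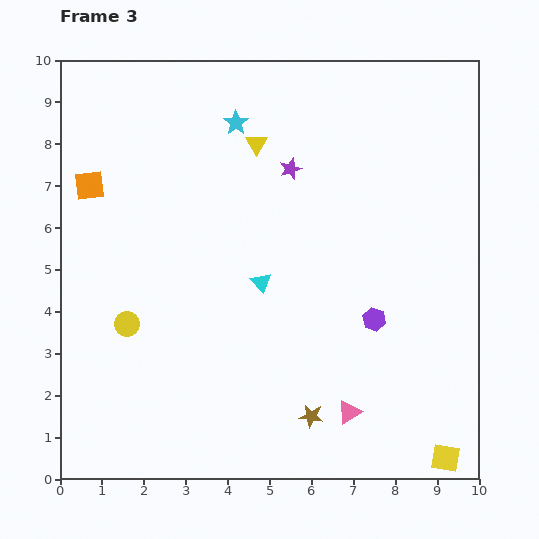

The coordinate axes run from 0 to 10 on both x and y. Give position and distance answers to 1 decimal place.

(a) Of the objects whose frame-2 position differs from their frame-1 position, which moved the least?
the cyan star

(moved 0.7)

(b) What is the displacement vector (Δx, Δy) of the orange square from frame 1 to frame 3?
(-3.9, 1.4)

The orange square was at (4.6, 5.6) in frame 1 and (0.7, 7.0) in frame 3.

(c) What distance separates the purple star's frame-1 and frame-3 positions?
3.9

The purple star moved from (5.5, 3.5) to (5.5, 7.4), a distance of √(0.0² + 3.9²) ≈ 3.9.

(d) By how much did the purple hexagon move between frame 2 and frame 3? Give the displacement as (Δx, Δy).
(1.9, -3.4)

The purple hexagon was at (5.6, 7.2) in frame 2 and (7.5, 3.8) in frame 3.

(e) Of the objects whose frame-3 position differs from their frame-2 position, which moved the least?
the cyan star

(moved 0.5)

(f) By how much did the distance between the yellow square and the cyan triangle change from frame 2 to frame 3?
-2.0

Distance in frame 2: 8.1. Distance in frame 3: 6.1.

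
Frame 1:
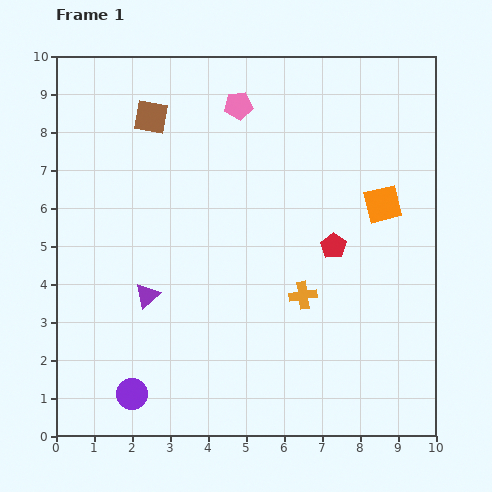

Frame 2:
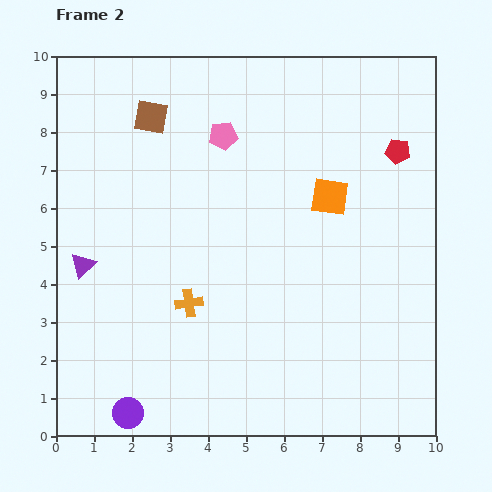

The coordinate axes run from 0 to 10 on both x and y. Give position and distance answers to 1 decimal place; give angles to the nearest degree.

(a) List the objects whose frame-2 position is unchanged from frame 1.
the brown square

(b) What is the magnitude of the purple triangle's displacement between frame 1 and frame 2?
1.9

The purple triangle moved from (2.4, 3.7) to (0.7, 4.5), a distance of √(1.7² + 0.8²) ≈ 1.9.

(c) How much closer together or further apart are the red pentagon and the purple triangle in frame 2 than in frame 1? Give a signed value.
+3.7

Distance in frame 1: 5.1. Distance in frame 2: 8.8.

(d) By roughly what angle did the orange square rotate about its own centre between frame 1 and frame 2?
22° clockwise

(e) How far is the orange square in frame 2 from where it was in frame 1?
1.4

The orange square moved from (8.6, 6.1) to (7.2, 6.3), a distance of √(1.4² + 0.2²) ≈ 1.4.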